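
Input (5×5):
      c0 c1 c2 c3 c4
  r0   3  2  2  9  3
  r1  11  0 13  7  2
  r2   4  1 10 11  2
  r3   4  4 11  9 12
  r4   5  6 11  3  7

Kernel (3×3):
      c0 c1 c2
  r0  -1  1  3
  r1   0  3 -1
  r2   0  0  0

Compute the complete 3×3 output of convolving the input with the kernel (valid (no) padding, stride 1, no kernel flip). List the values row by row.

Output[0,0]: The receptive field on the input at this output position is [3 2 2 / 11 0 13 / 4 1 10]. Elementwise product with the kernel and sum: 3·-1 + 2·1 + 2·3 + 0·3 + 13·-1.
Output[0,1]: The receptive field on the input at this output position is [2 2 9 / 0 13 7 / 1 10 11]. Elementwise product with the kernel and sum: 2·-1 + 2·1 + 9·3 + 13·3 + 7·-1.

-8 59 35
21 53 31
28 66 22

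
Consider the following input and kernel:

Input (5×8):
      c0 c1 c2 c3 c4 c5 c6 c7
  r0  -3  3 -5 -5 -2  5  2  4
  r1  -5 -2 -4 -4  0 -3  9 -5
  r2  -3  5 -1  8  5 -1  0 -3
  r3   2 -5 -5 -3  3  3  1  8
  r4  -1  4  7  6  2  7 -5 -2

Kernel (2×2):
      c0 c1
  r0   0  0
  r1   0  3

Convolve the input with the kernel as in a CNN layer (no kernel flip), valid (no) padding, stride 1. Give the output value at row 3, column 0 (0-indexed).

The receptive field on the input at this output position is [2 -5 / -1 4]. Elementwise product with the kernel and sum: 4·3.

12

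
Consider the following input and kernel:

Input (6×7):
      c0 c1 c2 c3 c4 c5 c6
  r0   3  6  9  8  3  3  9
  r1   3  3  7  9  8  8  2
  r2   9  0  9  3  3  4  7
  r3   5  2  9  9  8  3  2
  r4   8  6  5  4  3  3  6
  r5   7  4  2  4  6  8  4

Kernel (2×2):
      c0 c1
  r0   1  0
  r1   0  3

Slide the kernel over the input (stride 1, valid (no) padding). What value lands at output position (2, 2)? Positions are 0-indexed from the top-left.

36

The receptive field on the input at this output position is [9 3 / 9 9]. Elementwise product with the kernel and sum: 9·1 + 9·3.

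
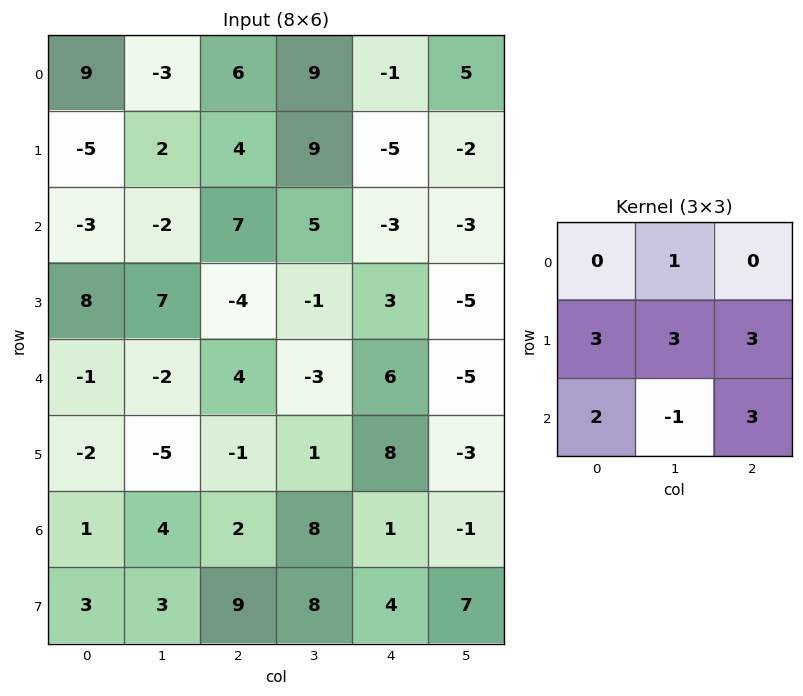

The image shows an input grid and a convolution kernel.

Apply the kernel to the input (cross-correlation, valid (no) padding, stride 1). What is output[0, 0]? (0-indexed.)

The receptive field on the input at this output position is [9 -3 6 / -5 2 4 / -3 -2 7]. Elementwise product with the kernel and sum: -3·1 + -5·3 + 2·3 + 4·3 + -3·2 + -2·-1 + 7·3.

17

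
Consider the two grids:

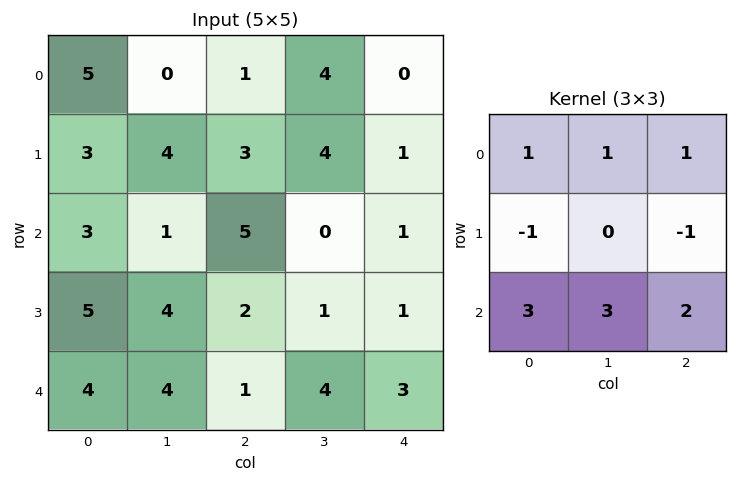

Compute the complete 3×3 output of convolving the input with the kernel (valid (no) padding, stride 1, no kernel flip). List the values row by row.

22 15 18
33 30 13
28 24 24

Output[0,0]: The receptive field on the input at this output position is [5 0 1 / 3 4 3 / 3 1 5]. Elementwise product with the kernel and sum: 5·1 + 0·1 + 1·1 + 3·-1 + 3·-1 + 3·3 + 1·3 + 5·2.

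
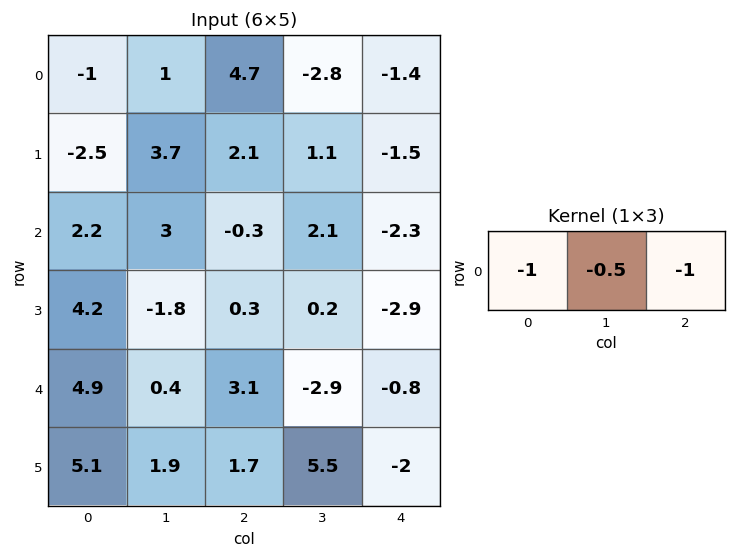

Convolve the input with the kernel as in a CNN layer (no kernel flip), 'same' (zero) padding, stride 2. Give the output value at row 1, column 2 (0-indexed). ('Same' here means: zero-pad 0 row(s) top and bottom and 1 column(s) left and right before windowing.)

The receptive field on the zero-padded input at this output position is [2.1 -2.3 0]. Elementwise product with the kernel and sum: 2.1·-1 + -2.3·-0.5 + 0·-1.

-0.95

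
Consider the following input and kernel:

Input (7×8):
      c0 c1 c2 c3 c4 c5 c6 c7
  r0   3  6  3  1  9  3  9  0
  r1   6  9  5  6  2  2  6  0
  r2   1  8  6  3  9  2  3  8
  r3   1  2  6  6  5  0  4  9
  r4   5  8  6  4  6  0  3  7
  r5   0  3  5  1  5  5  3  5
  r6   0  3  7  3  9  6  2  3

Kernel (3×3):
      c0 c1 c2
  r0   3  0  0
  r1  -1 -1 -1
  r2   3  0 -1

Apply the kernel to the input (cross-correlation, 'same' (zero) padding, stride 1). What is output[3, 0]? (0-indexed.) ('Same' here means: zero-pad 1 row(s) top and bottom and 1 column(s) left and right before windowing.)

The receptive field on the zero-padded input at this output position is [0 1 8 / 0 1 2 / 0 5 8]. Elementwise product with the kernel and sum: 0·3 + 0·-1 + 1·-1 + 2·-1 + 0·3 + 8·-1.

-11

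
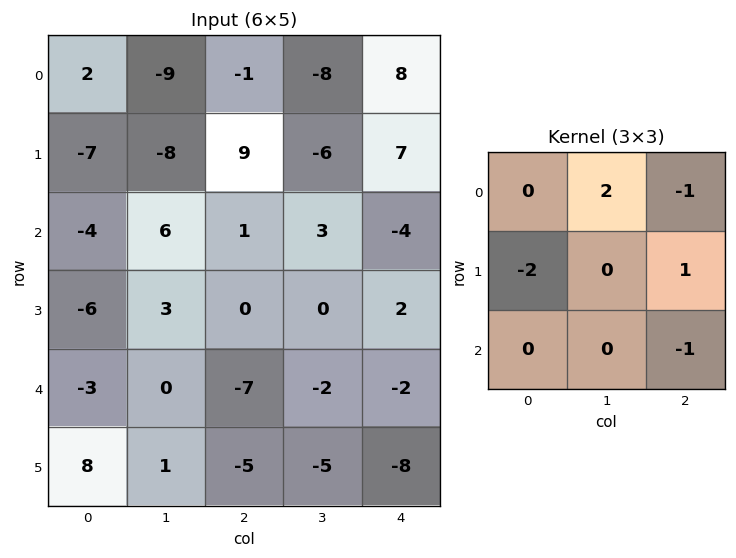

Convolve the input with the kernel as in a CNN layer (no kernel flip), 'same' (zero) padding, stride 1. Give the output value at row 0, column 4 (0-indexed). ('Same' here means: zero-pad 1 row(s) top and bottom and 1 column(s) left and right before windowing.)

16

The receptive field on the zero-padded input at this output position is [0 0 0 / -8 8 0 / -6 7 0]. Elementwise product with the kernel and sum: 0·2 + 0·-1 + -8·-2 + 0·1 + 0·-1.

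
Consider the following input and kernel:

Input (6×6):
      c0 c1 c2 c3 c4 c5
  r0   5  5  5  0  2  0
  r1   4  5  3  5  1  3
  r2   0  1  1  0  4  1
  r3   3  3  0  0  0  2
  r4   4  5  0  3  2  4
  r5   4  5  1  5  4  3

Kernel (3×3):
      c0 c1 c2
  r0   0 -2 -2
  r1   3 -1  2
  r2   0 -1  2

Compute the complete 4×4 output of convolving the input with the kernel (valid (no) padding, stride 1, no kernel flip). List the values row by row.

-6 11 10 14
-18 -14 -1 -6
-3 13 -7 0
-2 30 4 13

Output[0,0]: The receptive field on the input at this output position is [5 5 5 / 4 5 3 / 0 1 1]. Elementwise product with the kernel and sum: 5·-2 + 5·-2 + 4·3 + 5·-1 + 3·2 + 1·-1 + 1·2.
Output[0,1]: The receptive field on the input at this output position is [5 5 0 / 5 3 5 / 1 1 0]. Elementwise product with the kernel and sum: 5·-2 + 0·-2 + 5·3 + 3·-1 + 5·2 + 1·-1 + 0·2.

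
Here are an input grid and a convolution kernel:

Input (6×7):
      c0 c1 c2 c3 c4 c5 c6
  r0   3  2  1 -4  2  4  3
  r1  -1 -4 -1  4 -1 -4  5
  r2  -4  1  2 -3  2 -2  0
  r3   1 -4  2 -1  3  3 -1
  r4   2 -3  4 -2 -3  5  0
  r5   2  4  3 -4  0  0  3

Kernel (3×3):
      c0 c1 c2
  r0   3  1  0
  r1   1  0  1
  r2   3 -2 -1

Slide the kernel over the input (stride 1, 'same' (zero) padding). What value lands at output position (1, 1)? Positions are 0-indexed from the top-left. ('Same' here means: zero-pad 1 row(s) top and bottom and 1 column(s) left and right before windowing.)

The receptive field on the zero-padded input at this output position is [3 2 1 / -1 -4 -1 / -4 1 2]. Elementwise product with the kernel and sum: 3·3 + 2·1 + -1·1 + -1·1 + -4·3 + 1·-2 + 2·-1.

-7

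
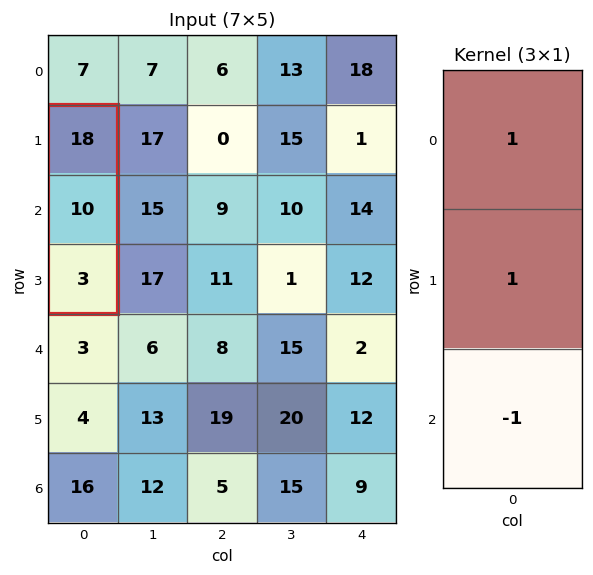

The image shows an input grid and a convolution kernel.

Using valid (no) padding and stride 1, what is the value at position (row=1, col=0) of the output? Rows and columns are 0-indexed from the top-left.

25

The receptive field on the input at this output position is [18 / 10 / 3]. Elementwise product with the kernel and sum: 18·1 + 10·1 + 3·-1.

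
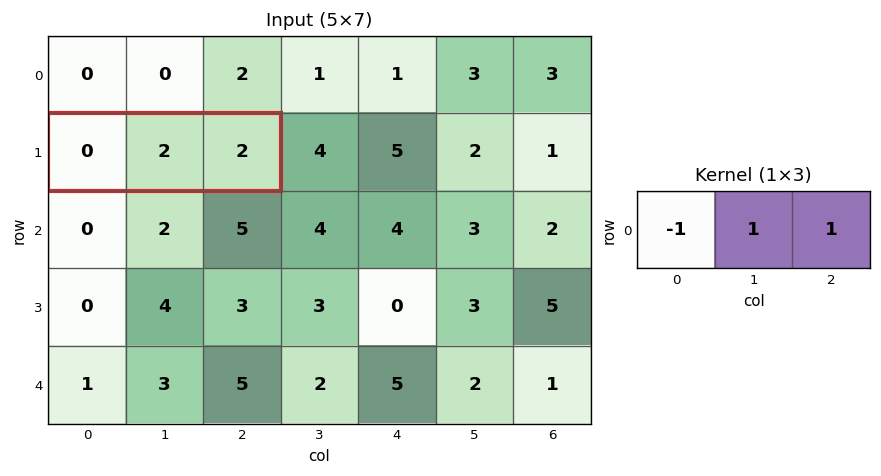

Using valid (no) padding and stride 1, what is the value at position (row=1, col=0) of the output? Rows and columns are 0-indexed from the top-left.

4

The receptive field on the input at this output position is [0 2 2]. Elementwise product with the kernel and sum: 0·-1 + 2·1 + 2·1.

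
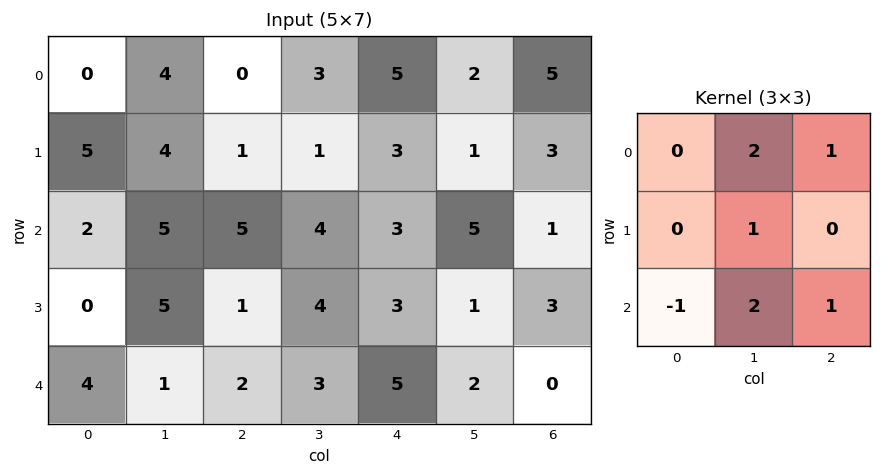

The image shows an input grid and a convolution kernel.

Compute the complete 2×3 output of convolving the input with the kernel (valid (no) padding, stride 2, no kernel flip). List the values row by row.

Output[0,0]: The receptive field on the input at this output position is [0 4 0 / 5 4 1 / 2 5 5]. Elementwise product with the kernel and sum: 4·2 + 0·1 + 4·1 + 2·-1 + 5·2 + 5·1.
Output[0,1]: The receptive field on the input at this output position is [0 3 5 / 1 1 3 / 5 4 3]. Elementwise product with the kernel and sum: 3·2 + 5·1 + 1·1 + 5·-1 + 4·2 + 3·1.

25 18 18
20 24 11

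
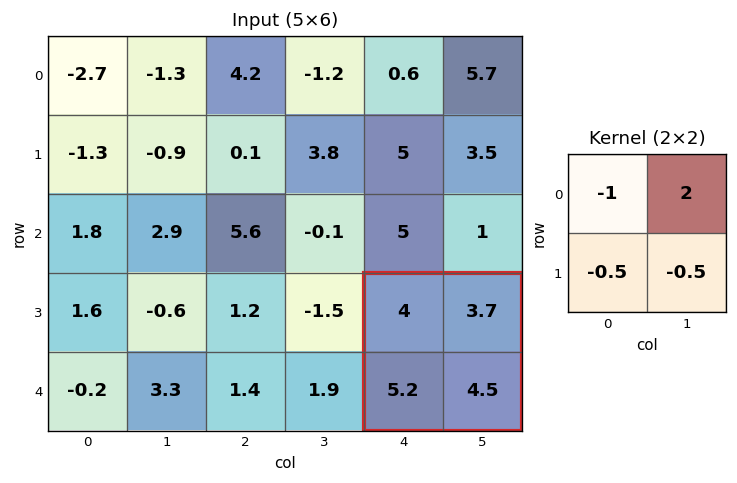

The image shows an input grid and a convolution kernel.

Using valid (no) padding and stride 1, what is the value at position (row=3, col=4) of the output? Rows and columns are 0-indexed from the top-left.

-1.45

The receptive field on the input at this output position is [4 3.7 / 5.2 4.5]. Elementwise product with the kernel and sum: 4·-1 + 3.7·2 + 5.2·-0.5 + 4.5·-0.5.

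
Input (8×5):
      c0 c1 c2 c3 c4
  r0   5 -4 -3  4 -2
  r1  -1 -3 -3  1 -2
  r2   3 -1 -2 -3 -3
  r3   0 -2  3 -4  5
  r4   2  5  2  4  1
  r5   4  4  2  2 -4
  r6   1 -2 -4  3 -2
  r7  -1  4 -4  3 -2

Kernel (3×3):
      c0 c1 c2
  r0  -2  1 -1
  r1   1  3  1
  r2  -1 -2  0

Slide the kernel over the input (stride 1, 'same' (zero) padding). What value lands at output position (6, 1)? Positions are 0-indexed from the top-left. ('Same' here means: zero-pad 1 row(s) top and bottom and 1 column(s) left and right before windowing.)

-22

The receptive field on the zero-padded input at this output position is [4 4 2 / 1 -2 -4 / -1 4 -4]. Elementwise product with the kernel and sum: 4·-2 + 4·1 + 2·-1 + 1·1 + -2·3 + -4·1 + -1·-1 + 4·-2.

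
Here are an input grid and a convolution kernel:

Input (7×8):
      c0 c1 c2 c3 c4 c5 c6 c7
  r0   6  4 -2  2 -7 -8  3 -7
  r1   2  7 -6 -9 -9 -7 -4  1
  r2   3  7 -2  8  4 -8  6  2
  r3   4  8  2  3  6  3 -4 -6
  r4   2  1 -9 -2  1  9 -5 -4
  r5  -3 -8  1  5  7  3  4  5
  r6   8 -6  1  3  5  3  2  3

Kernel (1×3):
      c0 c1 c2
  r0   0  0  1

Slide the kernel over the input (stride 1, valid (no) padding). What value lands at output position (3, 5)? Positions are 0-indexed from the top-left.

The receptive field on the input at this output position is [3 -4 -6]. Elementwise product with the kernel and sum: -6·1.

-6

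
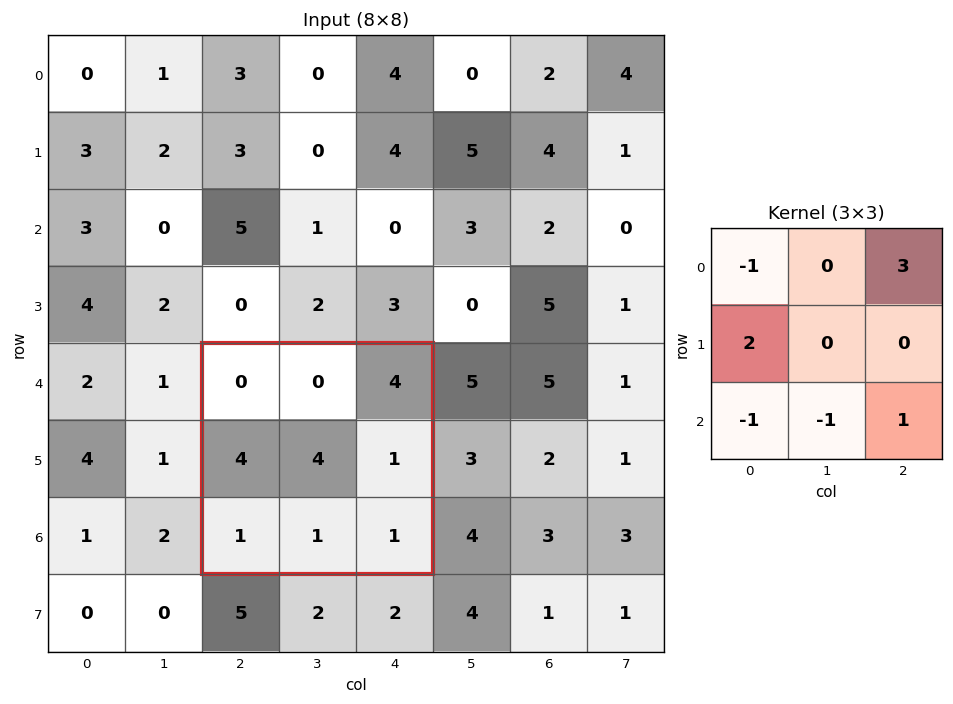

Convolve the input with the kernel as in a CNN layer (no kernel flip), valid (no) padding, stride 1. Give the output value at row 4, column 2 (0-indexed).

The receptive field on the input at this output position is [0 0 4 / 4 4 1 / 1 1 1]. Elementwise product with the kernel and sum: 0·-1 + 4·3 + 4·2 + 1·-1 + 1·-1 + 1·1.

19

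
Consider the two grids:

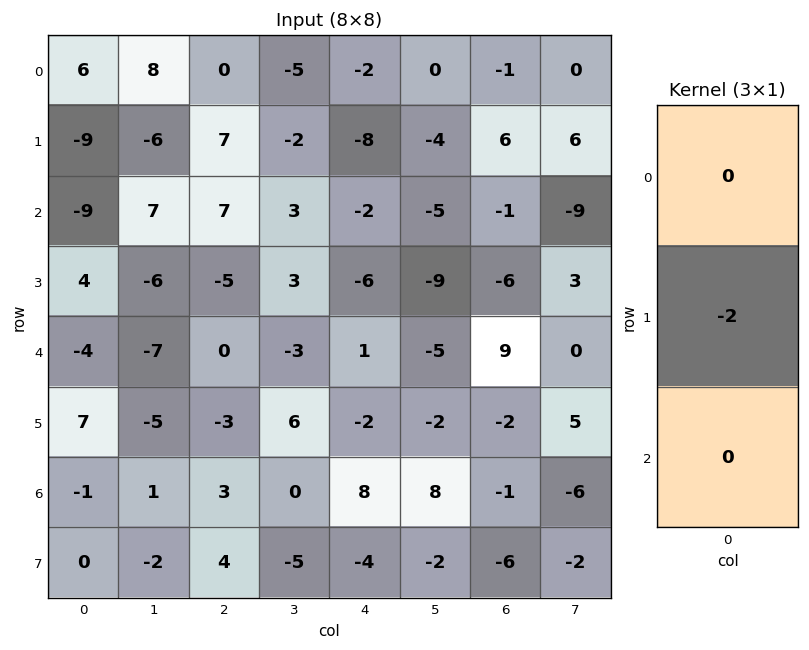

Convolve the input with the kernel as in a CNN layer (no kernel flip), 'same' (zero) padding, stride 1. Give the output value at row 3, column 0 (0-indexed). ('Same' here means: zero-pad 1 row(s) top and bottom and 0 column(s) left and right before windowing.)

-8

The receptive field on the zero-padded input at this output position is [-9 / 4 / -4]. Elementwise product with the kernel and sum: 4·-2.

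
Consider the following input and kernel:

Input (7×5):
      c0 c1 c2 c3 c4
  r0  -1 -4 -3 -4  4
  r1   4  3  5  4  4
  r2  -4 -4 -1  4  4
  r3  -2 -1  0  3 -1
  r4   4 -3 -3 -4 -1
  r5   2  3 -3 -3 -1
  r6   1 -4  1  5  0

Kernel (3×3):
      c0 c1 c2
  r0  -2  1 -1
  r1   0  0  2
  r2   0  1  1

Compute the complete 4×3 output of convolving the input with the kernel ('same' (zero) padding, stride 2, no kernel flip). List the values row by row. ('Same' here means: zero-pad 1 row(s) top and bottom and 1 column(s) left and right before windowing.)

Output[0,0]: The receptive field on the zero-padded input at this output position is [0 0 0 / 0 -1 -4 / 0 4 3]. Elementwise product with the kernel and sum: 0·-2 + 0·1 + 0·-1 + -4·2 + 4·1 + 3·1.

-1 1 4
-10 6 -5
-2 -15 -8
-9 4 5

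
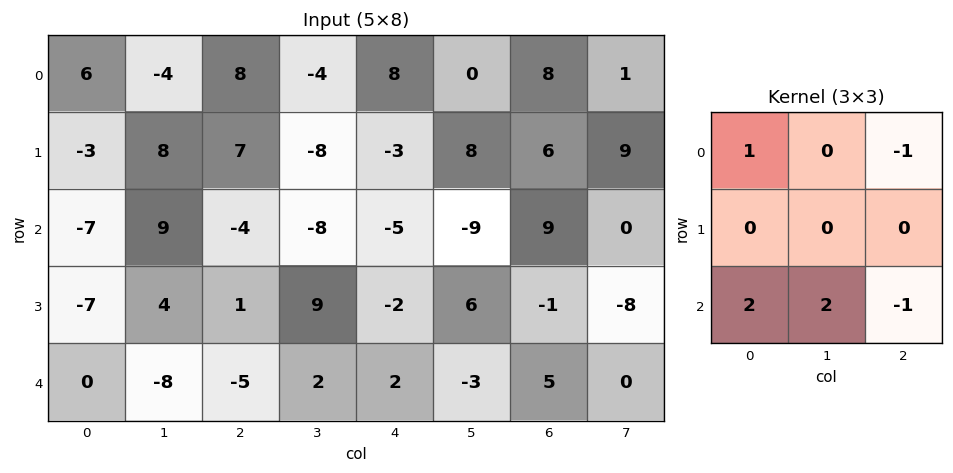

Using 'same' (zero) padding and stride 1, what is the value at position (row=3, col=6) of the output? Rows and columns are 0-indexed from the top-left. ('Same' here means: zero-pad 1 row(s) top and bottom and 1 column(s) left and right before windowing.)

-5

The receptive field on the zero-padded input at this output position is [-9 9 0 / 6 -1 -8 / -3 5 0]. Elementwise product with the kernel and sum: -9·1 + 0·-1 + -3·2 + 5·2 + 0·-1.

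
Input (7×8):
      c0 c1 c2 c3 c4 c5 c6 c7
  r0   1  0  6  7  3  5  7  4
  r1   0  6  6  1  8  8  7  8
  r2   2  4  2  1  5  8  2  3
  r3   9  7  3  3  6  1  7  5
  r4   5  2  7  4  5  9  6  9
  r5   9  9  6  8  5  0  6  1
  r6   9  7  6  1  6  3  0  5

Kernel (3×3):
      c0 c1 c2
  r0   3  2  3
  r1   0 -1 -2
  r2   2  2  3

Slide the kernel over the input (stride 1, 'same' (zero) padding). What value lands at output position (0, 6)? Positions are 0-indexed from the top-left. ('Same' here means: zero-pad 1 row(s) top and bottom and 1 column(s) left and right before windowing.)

39

The receptive field on the zero-padded input at this output position is [0 0 0 / 5 7 4 / 8 7 8]. Elementwise product with the kernel and sum: 0·3 + 0·2 + 0·3 + 7·-1 + 4·-2 + 8·2 + 7·2 + 8·3.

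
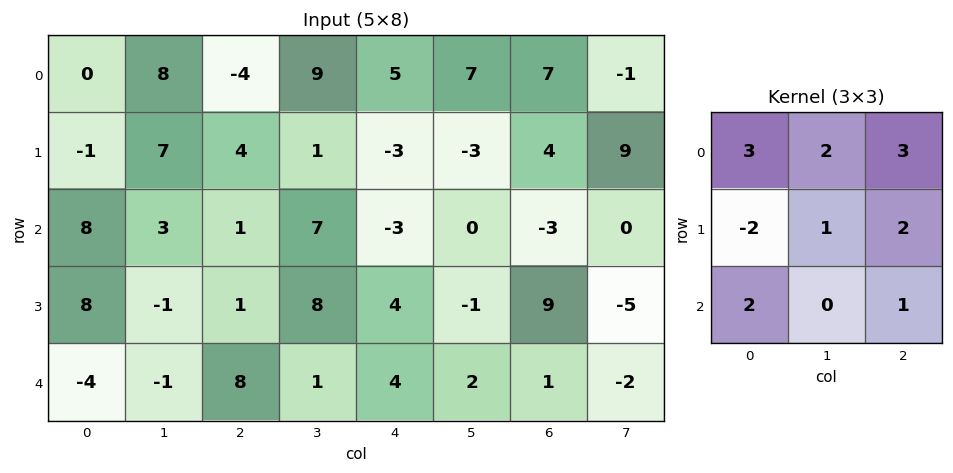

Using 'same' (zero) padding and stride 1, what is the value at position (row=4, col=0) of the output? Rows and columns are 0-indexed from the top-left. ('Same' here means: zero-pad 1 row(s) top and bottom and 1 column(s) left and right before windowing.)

7

The receptive field on the zero-padded input at this output position is [0 8 -1 / 0 -4 -1 / 0 0 0]. Elementwise product with the kernel and sum: 0·3 + 8·2 + -1·3 + 0·-2 + -4·1 + -1·2 + 0·2 + 0·1.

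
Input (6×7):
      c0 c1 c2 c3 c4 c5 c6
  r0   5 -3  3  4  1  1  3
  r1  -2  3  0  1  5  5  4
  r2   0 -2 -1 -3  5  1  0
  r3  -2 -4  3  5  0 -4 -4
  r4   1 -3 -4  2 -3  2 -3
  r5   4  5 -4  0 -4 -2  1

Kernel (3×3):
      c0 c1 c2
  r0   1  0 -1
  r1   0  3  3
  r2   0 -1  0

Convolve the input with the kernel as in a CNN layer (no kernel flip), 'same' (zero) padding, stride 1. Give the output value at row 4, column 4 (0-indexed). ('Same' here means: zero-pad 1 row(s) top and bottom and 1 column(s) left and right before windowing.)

10

The receptive field on the zero-padded input at this output position is [5 0 -4 / 2 -3 2 / 0 -4 -2]. Elementwise product with the kernel and sum: 5·1 + -4·-1 + -3·3 + 2·3 + -4·-1.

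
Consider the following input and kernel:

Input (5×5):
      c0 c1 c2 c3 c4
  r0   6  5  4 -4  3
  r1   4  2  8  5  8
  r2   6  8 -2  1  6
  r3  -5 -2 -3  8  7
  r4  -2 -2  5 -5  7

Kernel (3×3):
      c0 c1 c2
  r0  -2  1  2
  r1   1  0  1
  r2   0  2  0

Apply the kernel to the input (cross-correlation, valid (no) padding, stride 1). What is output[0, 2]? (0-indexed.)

12

The receptive field on the input at this output position is [4 -4 3 / 8 5 8 / -2 1 6]. Elementwise product with the kernel and sum: 4·-2 + -4·1 + 3·2 + 8·1 + 8·1 + 1·2.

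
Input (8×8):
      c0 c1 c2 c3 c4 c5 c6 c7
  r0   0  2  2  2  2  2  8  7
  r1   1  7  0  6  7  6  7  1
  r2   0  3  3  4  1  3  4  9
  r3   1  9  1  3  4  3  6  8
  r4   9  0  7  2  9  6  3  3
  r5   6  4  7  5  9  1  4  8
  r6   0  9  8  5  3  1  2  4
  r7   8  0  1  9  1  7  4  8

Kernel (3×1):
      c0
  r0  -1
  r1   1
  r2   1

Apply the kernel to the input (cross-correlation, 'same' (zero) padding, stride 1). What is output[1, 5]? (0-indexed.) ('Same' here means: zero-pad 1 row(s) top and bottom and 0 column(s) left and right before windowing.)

The receptive field on the zero-padded input at this output position is [2 / 6 / 3]. Elementwise product with the kernel and sum: 2·-1 + 6·1 + 3·1.

7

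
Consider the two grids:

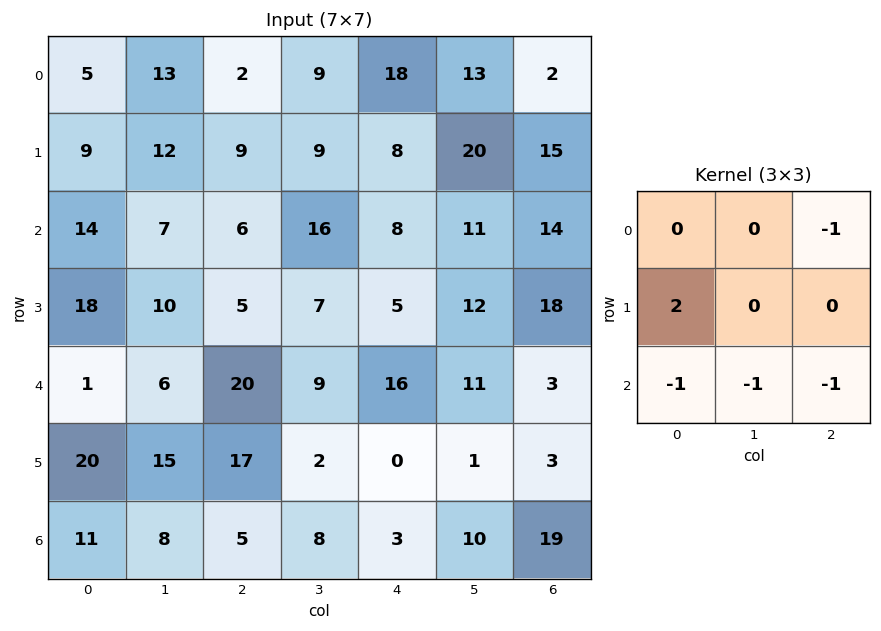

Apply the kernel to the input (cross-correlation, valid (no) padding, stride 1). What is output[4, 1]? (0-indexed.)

The receptive field on the input at this output position is [6 20 9 / 15 17 2 / 8 5 8]. Elementwise product with the kernel and sum: 9·-1 + 15·2 + 8·-1 + 5·-1 + 8·-1.

0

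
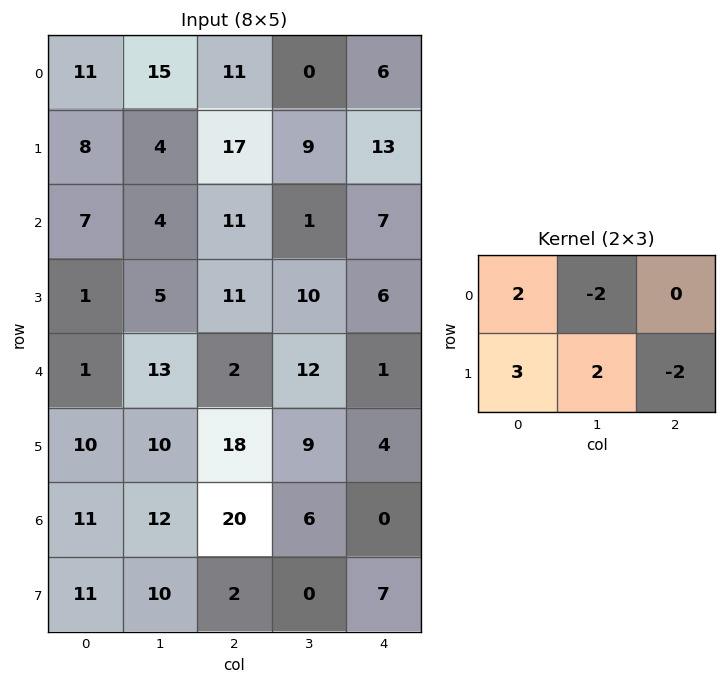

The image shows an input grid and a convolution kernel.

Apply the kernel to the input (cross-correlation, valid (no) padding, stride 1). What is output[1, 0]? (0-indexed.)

15

The receptive field on the input at this output position is [8 4 17 / 7 4 11]. Elementwise product with the kernel and sum: 8·2 + 4·-2 + 7·3 + 4·2 + 11·-2.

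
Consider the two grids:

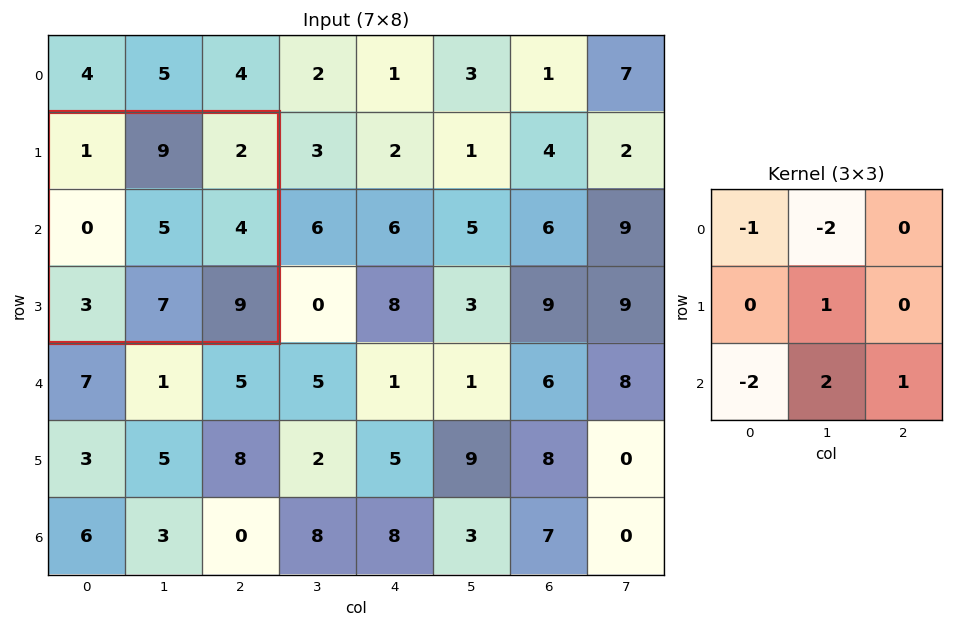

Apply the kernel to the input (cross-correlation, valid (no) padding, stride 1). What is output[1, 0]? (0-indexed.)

The receptive field on the input at this output position is [1 9 2 / 0 5 4 / 3 7 9]. Elementwise product with the kernel and sum: 1·-1 + 9·-2 + 5·1 + 3·-2 + 7·2 + 9·1.

3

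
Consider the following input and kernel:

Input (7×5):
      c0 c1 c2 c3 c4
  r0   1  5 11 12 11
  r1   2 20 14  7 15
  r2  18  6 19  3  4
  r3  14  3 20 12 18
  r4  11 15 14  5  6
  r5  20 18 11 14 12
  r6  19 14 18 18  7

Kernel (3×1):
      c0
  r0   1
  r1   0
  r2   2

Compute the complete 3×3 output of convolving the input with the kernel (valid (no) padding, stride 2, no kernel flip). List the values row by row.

Output[0,0]: The receptive field on the input at this output position is [1 / 2 / 18]. Elementwise product with the kernel and sum: 1·1 + 18·2.
Output[0,1]: The receptive field on the input at this output position is [11 / 14 / 19]. Elementwise product with the kernel and sum: 11·1 + 19·2.

37 49 19
40 47 16
49 50 20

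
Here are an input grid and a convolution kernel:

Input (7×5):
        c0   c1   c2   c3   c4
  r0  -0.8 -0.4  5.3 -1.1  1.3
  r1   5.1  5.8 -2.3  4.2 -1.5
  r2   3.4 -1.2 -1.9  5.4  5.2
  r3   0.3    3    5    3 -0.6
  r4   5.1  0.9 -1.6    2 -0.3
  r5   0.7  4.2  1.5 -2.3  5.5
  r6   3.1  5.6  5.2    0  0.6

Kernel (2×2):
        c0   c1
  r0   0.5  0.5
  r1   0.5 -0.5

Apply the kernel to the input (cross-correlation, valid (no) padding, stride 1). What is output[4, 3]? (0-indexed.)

-3.05

The receptive field on the input at this output position is [2 -0.3 / -2.3 5.5]. Elementwise product with the kernel and sum: 2·0.5 + -0.3·0.5 + -2.3·0.5 + 5.5·-0.5.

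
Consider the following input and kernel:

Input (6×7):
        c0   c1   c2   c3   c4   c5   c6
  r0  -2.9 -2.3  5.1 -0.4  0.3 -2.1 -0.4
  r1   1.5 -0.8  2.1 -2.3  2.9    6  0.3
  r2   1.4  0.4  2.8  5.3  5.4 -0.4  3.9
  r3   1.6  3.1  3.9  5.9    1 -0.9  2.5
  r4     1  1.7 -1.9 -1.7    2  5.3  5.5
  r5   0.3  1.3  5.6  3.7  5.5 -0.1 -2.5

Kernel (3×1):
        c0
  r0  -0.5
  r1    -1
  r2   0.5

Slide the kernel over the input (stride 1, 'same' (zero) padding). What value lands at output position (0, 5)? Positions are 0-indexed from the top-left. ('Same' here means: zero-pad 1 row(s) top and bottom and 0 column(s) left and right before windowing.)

The receptive field on the zero-padded input at this output position is [0 / -2.1 / 6]. Elementwise product with the kernel and sum: 0·-0.5 + -2.1·-1 + 6·0.5.

5.1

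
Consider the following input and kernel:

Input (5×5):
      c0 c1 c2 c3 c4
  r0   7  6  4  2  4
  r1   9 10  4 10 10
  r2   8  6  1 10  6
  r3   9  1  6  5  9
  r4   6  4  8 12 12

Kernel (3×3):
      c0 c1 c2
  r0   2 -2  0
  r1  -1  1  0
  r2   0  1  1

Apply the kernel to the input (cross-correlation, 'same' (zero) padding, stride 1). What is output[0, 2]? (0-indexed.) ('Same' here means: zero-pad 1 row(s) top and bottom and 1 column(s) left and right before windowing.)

12

The receptive field on the zero-padded input at this output position is [0 0 0 / 6 4 2 / 10 4 10]. Elementwise product with the kernel and sum: 0·2 + 0·-2 + 6·-1 + 4·1 + 4·1 + 10·1.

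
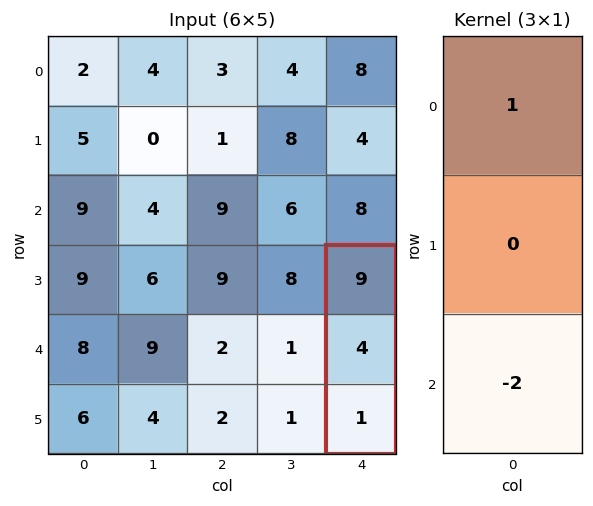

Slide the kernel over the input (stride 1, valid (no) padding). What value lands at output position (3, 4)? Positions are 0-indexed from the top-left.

7

The receptive field on the input at this output position is [9 / 4 / 1]. Elementwise product with the kernel and sum: 9·1 + 1·-2.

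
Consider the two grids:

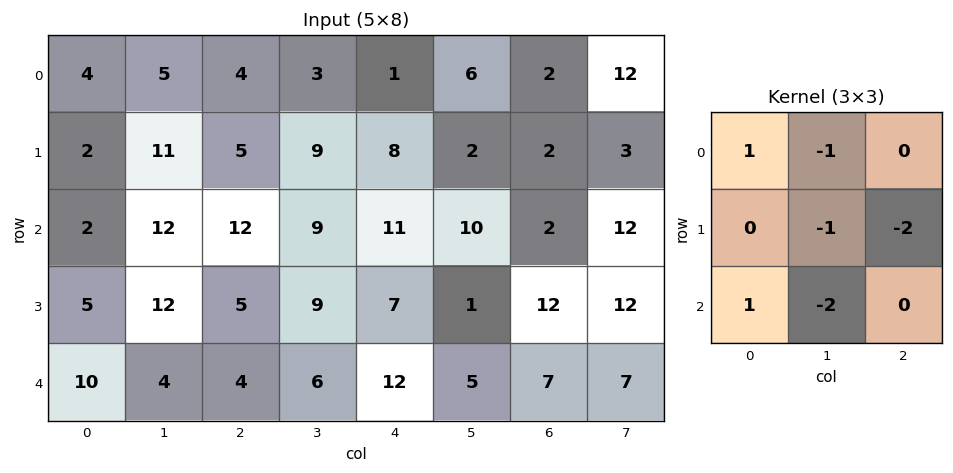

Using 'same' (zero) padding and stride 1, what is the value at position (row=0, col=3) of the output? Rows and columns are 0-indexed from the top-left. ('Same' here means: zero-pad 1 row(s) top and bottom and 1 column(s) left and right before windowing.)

-18

The receptive field on the zero-padded input at this output position is [0 0 0 / 4 3 1 / 5 9 8]. Elementwise product with the kernel and sum: 0·1 + 0·-1 + 3·-1 + 1·-2 + 5·1 + 9·-2.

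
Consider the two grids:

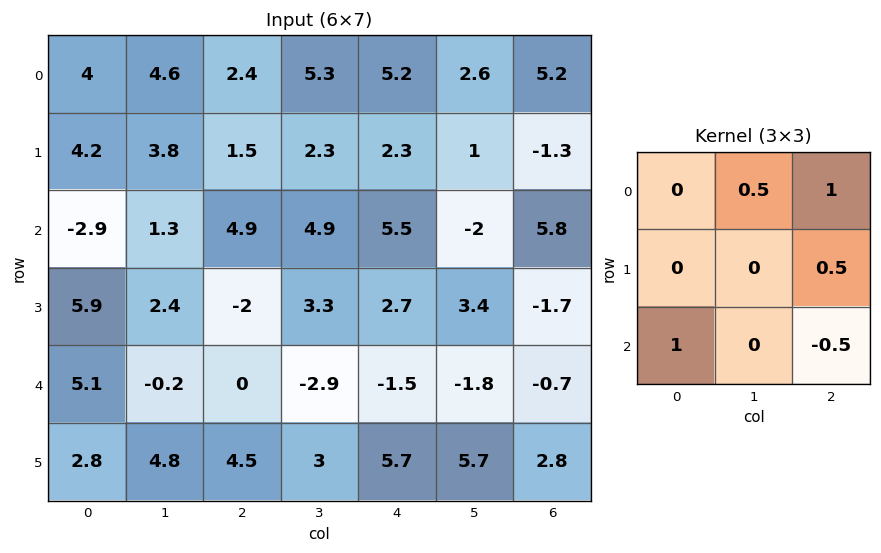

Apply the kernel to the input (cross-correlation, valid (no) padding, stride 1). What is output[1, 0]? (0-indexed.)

12.75

The receptive field on the input at this output position is [4.2 3.8 1.5 / -2.9 1.3 4.9 / 5.9 2.4 -2]. Elementwise product with the kernel and sum: 3.8·0.5 + 1.5·1 + 4.9·0.5 + 5.9·1 + -2·-0.5.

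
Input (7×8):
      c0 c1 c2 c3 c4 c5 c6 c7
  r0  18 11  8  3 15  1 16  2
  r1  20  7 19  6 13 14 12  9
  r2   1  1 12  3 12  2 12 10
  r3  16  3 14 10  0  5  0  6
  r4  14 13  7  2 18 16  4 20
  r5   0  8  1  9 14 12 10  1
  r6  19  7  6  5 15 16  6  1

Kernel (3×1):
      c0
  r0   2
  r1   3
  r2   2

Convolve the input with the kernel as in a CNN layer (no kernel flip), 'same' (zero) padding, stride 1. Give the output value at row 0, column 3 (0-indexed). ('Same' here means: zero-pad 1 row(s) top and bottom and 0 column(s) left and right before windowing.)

The receptive field on the zero-padded input at this output position is [0 / 3 / 6]. Elementwise product with the kernel and sum: 0·2 + 3·3 + 6·2.

21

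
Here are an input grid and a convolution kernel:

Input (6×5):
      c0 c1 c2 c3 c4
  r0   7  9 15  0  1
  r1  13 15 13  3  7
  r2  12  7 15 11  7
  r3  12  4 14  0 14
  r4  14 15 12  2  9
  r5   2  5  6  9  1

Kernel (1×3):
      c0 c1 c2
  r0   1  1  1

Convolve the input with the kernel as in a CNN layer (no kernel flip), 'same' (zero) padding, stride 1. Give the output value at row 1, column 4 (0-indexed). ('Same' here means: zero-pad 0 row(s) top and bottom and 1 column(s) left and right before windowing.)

10

The receptive field on the zero-padded input at this output position is [3 7 0]. Elementwise product with the kernel and sum: 3·1 + 7·1 + 0·1.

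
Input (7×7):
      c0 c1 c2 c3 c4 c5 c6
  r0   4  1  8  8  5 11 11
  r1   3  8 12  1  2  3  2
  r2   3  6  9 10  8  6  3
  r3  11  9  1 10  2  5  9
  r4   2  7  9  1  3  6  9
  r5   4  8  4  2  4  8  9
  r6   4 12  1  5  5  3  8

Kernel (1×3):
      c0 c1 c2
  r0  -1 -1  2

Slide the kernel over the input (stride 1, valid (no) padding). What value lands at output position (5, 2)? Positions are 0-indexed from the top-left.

The receptive field on the input at this output position is [4 2 4]. Elementwise product with the kernel and sum: 4·-1 + 2·-1 + 4·2.

2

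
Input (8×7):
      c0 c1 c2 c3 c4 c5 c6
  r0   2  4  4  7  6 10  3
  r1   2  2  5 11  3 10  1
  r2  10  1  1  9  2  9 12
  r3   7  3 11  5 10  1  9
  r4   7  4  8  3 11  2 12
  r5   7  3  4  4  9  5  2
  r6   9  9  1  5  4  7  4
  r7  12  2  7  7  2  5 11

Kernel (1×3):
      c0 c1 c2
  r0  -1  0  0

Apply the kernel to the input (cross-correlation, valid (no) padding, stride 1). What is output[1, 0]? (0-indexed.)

The receptive field on the input at this output position is [2 2 5]. Elementwise product with the kernel and sum: 2·-1.

-2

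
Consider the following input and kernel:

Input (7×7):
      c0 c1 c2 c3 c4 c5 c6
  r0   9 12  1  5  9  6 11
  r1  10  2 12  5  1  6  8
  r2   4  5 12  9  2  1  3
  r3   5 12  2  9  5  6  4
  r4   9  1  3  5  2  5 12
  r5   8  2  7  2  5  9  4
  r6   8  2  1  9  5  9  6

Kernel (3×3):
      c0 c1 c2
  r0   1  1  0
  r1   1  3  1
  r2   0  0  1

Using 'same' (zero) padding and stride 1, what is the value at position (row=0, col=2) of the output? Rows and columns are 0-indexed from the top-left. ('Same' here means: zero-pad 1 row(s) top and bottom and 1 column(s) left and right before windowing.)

25

The receptive field on the zero-padded input at this output position is [0 0 0 / 12 1 5 / 2 12 5]. Elementwise product with the kernel and sum: 0·1 + 0·1 + 12·1 + 1·3 + 5·1 + 5·1.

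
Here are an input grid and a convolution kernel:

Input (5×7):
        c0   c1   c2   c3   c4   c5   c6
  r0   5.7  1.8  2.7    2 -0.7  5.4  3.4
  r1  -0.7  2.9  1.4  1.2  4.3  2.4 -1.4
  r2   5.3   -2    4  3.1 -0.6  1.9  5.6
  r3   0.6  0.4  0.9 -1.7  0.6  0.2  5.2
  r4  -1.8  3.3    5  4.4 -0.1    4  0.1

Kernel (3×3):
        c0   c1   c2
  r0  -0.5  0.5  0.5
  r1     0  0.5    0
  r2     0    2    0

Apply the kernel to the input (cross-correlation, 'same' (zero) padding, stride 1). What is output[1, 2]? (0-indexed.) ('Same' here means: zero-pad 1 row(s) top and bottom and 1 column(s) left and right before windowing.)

10.15

The receptive field on the zero-padded input at this output position is [1.8 2.7 2 / 2.9 1.4 1.2 / -2 4 3.1]. Elementwise product with the kernel and sum: 1.8·-0.5 + 2.7·0.5 + 2·0.5 + 1.4·0.5 + 4·2.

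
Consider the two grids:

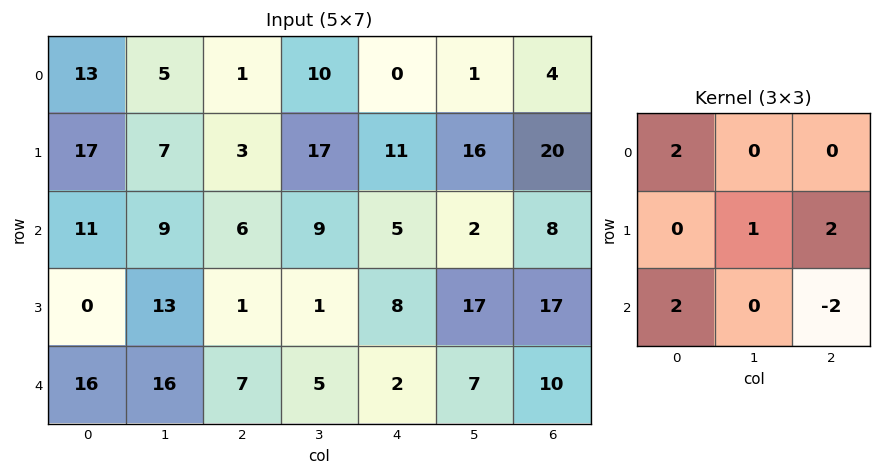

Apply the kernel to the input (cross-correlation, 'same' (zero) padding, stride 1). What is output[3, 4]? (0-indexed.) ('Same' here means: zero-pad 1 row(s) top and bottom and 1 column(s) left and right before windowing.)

56

The receptive field on the zero-padded input at this output position is [9 5 2 / 1 8 17 / 5 2 7]. Elementwise product with the kernel and sum: 9·2 + 8·1 + 17·2 + 5·2 + 7·-2.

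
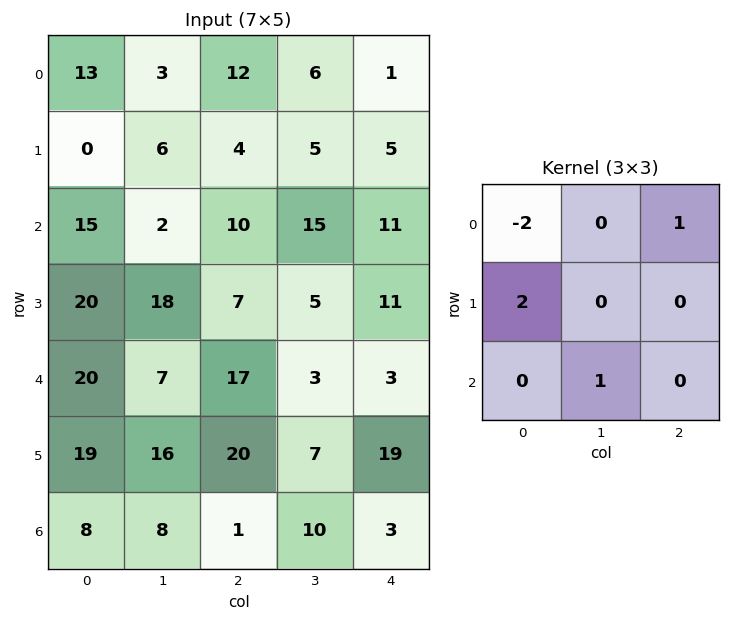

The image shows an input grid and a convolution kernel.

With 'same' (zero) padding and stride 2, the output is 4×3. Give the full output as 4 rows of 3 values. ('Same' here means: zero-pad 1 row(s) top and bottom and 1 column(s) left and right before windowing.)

0 10 17
26 4 31
37 3 15
16 -9 6

Output[0,0]: The receptive field on the zero-padded input at this output position is [0 0 0 / 0 13 3 / 0 0 6]. Elementwise product with the kernel and sum: 0·-2 + 0·1 + 0·2 + 0·1.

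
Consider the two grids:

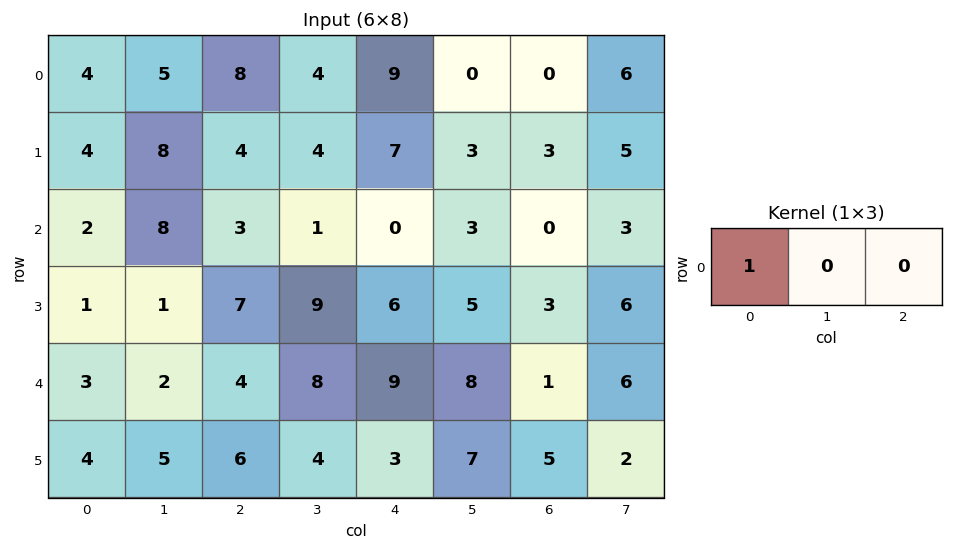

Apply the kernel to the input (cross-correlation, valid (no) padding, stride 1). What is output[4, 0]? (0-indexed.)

3

The receptive field on the input at this output position is [3 2 4]. Elementwise product with the kernel and sum: 3·1.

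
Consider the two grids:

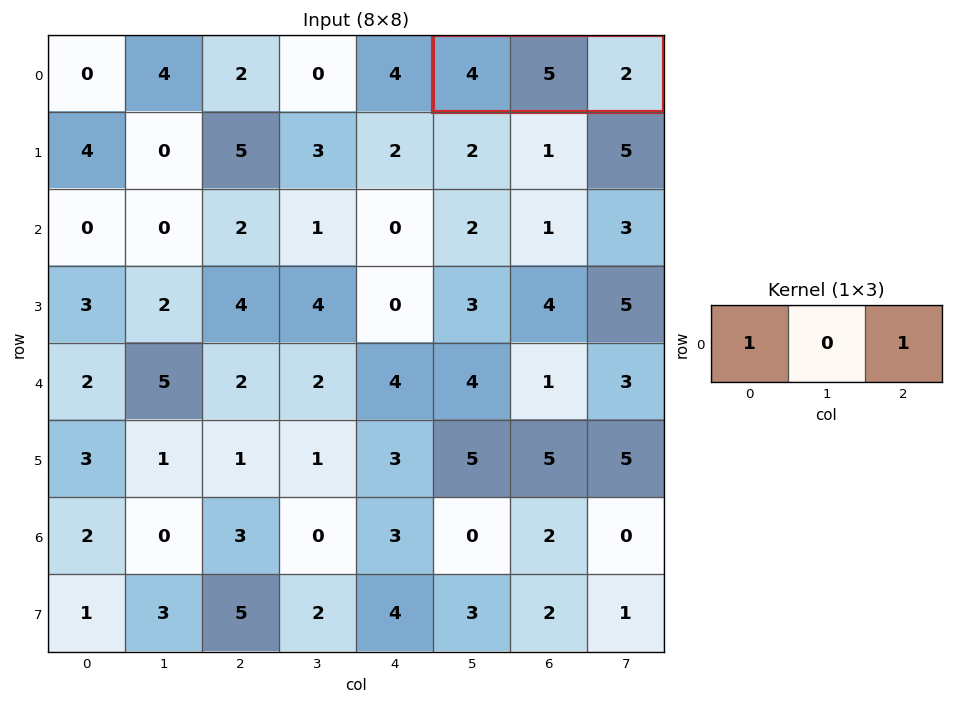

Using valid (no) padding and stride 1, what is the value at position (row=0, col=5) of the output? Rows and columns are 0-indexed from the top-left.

The receptive field on the input at this output position is [4 5 2]. Elementwise product with the kernel and sum: 4·1 + 2·1.

6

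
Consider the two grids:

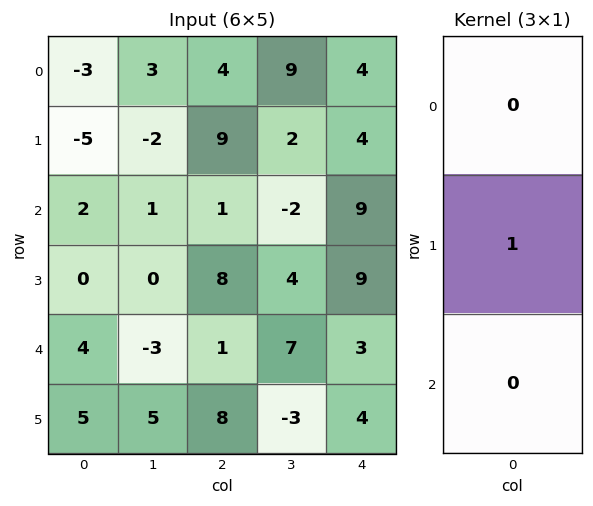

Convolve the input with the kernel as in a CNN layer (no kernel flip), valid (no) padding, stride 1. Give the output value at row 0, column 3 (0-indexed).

2

The receptive field on the input at this output position is [9 / 2 / -2]. Elementwise product with the kernel and sum: 2·1.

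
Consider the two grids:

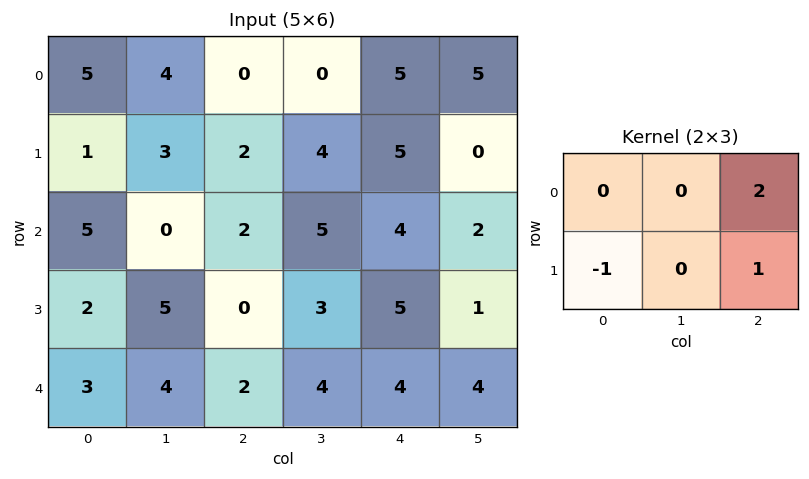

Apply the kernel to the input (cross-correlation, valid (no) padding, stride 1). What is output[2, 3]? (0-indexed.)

The receptive field on the input at this output position is [5 4 2 / 3 5 1]. Elementwise product with the kernel and sum: 2·2 + 3·-1 + 1·1.

2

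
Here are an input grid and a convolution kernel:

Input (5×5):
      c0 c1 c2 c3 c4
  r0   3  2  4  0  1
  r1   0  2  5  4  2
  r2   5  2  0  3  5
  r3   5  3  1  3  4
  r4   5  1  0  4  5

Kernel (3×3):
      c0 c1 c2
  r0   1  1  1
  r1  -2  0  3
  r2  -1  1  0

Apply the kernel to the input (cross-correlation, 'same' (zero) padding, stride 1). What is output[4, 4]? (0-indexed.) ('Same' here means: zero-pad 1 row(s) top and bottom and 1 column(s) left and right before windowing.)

-1

The receptive field on the zero-padded input at this output position is [3 4 0 / 4 5 0 / 0 0 0]. Elementwise product with the kernel and sum: 3·1 + 4·1 + 0·1 + 4·-2 + 0·3 + 0·-1 + 0·1.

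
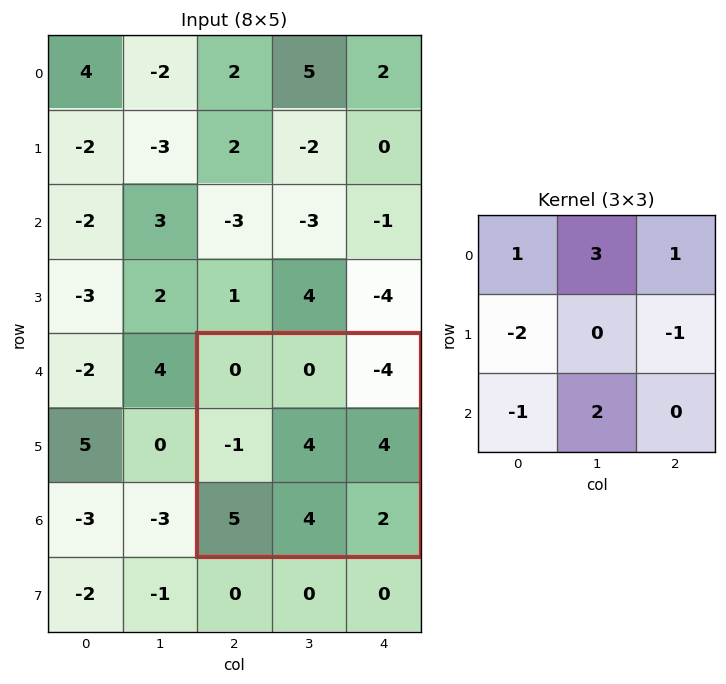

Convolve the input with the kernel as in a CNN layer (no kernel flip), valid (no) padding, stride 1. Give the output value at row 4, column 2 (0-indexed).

The receptive field on the input at this output position is [0 0 -4 / -1 4 4 / 5 4 2]. Elementwise product with the kernel and sum: 0·1 + 0·3 + -4·1 + -1·-2 + 4·-1 + 5·-1 + 4·2.

-3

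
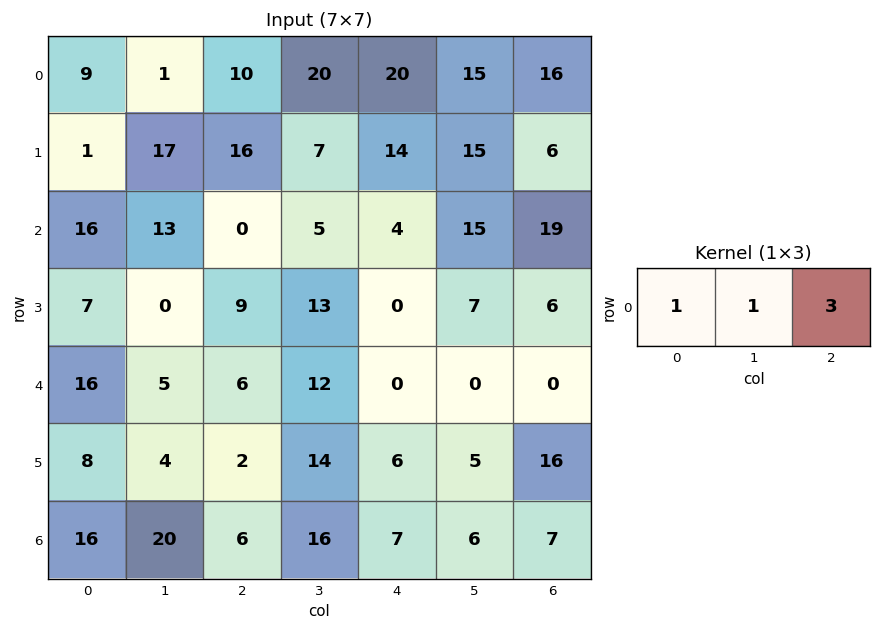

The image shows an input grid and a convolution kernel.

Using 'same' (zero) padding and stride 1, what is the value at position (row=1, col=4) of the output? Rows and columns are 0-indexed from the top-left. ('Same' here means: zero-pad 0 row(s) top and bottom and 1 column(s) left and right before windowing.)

66

The receptive field on the zero-padded input at this output position is [7 14 15]. Elementwise product with the kernel and sum: 7·1 + 14·1 + 15·3.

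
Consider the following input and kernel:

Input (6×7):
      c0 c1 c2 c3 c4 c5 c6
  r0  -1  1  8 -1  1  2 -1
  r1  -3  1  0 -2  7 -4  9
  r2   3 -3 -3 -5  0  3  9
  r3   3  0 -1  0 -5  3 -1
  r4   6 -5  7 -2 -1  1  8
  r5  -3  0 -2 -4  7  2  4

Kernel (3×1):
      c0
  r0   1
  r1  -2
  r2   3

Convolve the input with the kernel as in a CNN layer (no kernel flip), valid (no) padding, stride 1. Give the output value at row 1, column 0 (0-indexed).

The receptive field on the input at this output position is [-3 / 3 / 3]. Elementwise product with the kernel and sum: -3·1 + 3·-2 + 3·3.

0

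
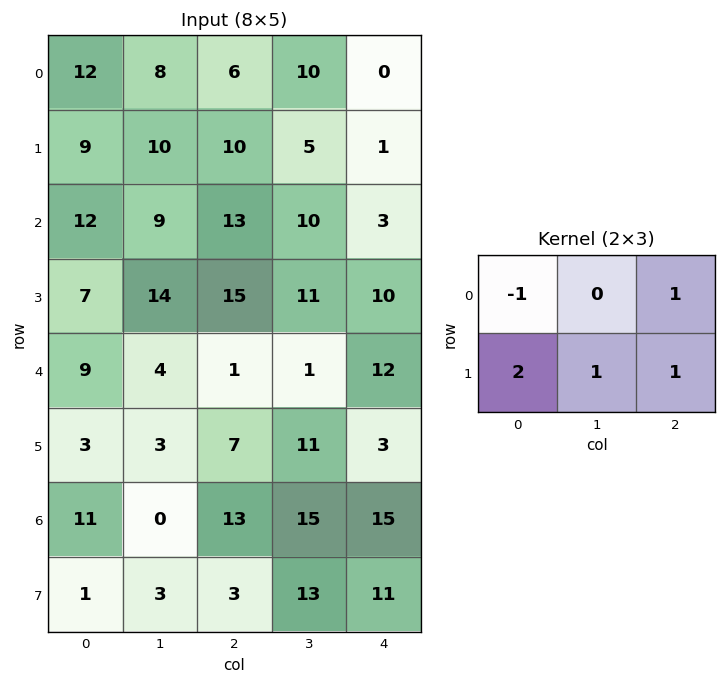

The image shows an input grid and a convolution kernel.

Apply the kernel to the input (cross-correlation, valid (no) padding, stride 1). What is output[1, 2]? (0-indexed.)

The receptive field on the input at this output position is [10 5 1 / 13 10 3]. Elementwise product with the kernel and sum: 10·-1 + 1·1 + 13·2 + 10·1 + 3·1.

30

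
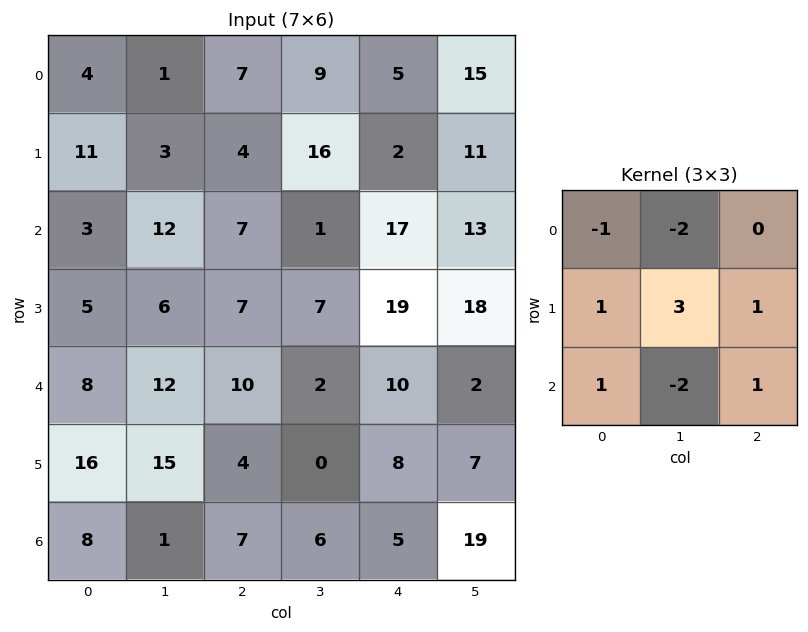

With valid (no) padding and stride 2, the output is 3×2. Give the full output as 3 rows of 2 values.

Output[0,0]: The receptive field on the input at this output position is [4 1 7 / 11 3 4 / 3 12 7]. Elementwise product with the kernel and sum: 4·-1 + 1·-2 + 11·1 + 3·3 + 4·1 + 3·1 + 12·-2 + 7·1.

4 51
-3 54
46 -2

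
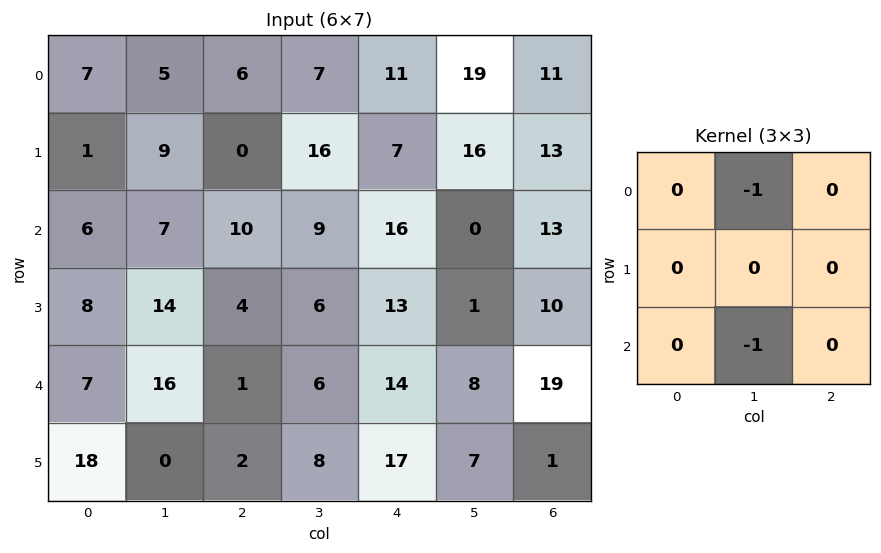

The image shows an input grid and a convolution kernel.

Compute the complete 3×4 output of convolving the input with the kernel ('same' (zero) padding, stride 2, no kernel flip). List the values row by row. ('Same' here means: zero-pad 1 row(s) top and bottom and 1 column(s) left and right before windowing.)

-1 0 -7 -13
-9 -4 -20 -23
-26 -6 -30 -11

Output[0,0]: The receptive field on the zero-padded input at this output position is [0 0 0 / 0 7 5 / 0 1 9]. Elementwise product with the kernel and sum: 0·-1 + 1·-1.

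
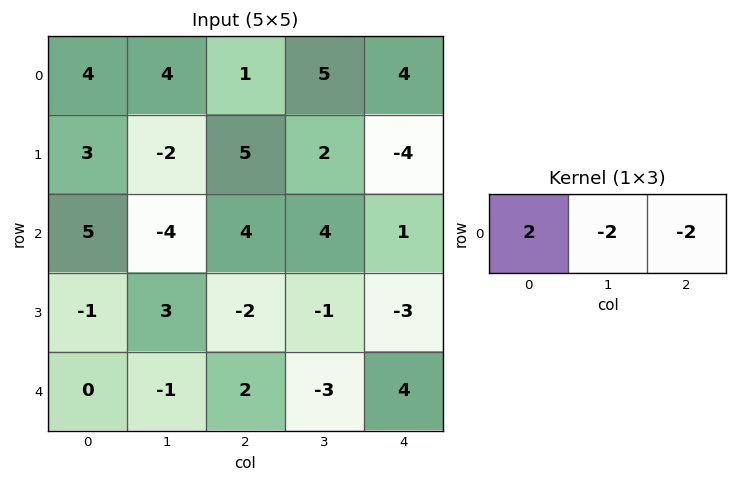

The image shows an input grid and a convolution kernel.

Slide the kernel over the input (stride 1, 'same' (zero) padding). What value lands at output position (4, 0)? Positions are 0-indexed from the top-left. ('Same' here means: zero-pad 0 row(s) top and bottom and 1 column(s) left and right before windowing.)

2

The receptive field on the zero-padded input at this output position is [0 0 -1]. Elementwise product with the kernel and sum: 0·2 + 0·-2 + -1·-2.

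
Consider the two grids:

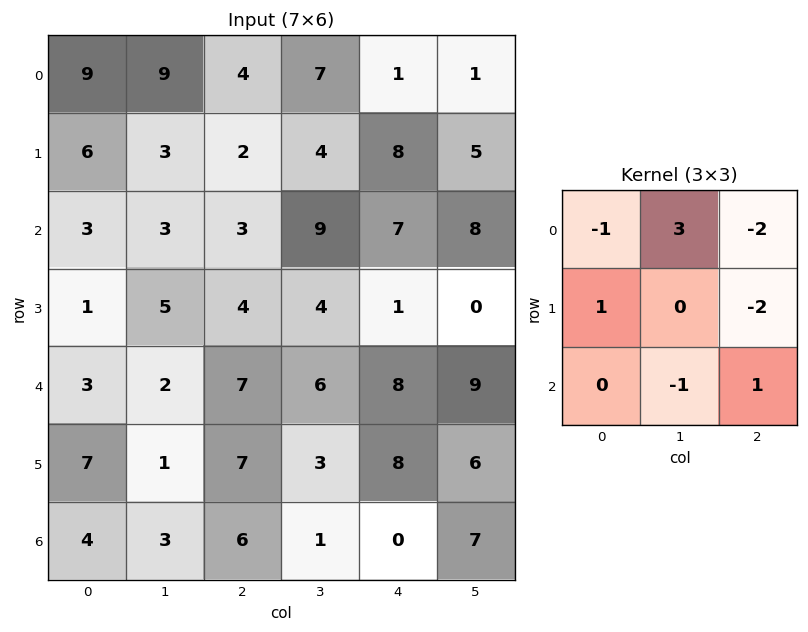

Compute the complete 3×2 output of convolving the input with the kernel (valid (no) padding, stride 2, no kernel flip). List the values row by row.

Output[0,0]: The receptive field on the input at this output position is [9 9 4 / 6 3 2 / 3 3 3]. Elementwise product with the kernel and sum: 9·-1 + 9·3 + 4·-2 + 6·1 + 2·-2 + 3·-1 + 3·1.
Output[0,1]: The receptive field on the input at this output position is [4 7 1 / 2 4 8 / 3 9 7]. Elementwise product with the kernel and sum: 4·-1 + 7·3 + 1·-2 + 2·1 + 8·-2 + 9·-1 + 7·1.

12 -1
-2 14
-15 -15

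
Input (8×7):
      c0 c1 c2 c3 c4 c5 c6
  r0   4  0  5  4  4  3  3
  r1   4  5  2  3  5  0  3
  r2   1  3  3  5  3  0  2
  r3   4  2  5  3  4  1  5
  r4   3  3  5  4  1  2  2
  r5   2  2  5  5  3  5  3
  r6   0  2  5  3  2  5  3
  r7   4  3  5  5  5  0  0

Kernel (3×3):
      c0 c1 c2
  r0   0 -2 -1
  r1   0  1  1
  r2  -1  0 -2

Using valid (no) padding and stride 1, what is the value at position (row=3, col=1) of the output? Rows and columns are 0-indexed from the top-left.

-16

The receptive field on the input at this output position is [2 5 3 / 3 5 4 / 2 5 5]. Elementwise product with the kernel and sum: 5·-2 + 3·-1 + 5·1 + 4·1 + 2·-1 + 5·-2.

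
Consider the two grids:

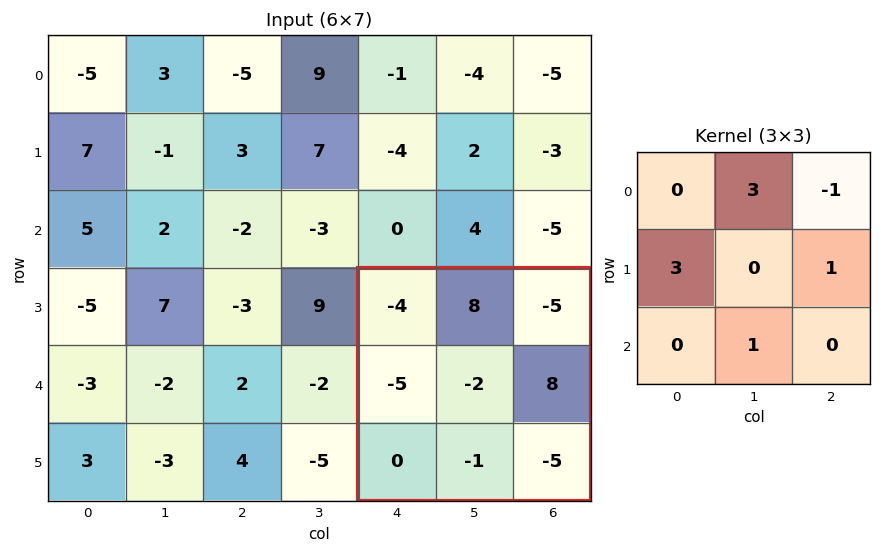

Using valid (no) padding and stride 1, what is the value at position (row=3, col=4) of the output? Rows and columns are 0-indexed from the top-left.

The receptive field on the input at this output position is [-4 8 -5 / -5 -2 8 / 0 -1 -5]. Elementwise product with the kernel and sum: 8·3 + -5·-1 + -5·3 + 8·1 + -1·1.

21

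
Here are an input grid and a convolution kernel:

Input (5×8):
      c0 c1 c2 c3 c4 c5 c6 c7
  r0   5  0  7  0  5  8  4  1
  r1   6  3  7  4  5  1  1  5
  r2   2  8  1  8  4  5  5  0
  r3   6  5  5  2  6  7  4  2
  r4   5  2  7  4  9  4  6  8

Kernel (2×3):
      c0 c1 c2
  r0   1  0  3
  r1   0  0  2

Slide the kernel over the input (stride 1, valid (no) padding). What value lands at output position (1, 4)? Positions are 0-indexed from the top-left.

The receptive field on the input at this output position is [5 1 1 / 4 5 5]. Elementwise product with the kernel and sum: 5·1 + 1·3 + 5·2.

18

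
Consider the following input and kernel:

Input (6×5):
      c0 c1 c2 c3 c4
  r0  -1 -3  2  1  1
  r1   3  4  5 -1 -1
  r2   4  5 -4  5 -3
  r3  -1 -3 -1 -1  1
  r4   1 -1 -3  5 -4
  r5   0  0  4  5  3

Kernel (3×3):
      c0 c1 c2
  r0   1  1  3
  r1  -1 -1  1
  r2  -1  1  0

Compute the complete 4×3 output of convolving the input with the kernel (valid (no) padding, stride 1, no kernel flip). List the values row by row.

Output[0,0]: The receptive field on the input at this output position is [-1 -3 2 / 3 4 5 / 4 5 -4]. Elementwise product with the kernel and sum: -1·1 + -3·1 + 2·3 + 3·-1 + 4·-1 + 5·1 + 4·-1 + 5·1.

1 -17 10
7 12 -3
-2 17 3
-10 6 -4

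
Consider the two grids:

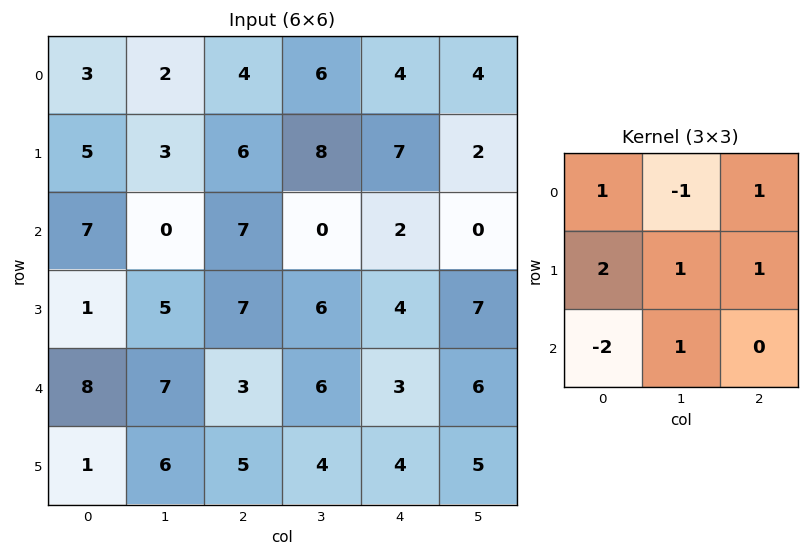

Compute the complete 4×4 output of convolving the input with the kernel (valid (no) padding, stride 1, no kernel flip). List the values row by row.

10 31 15 33
32 9 13 -3
19 5 33 12
33 20 14 26

Output[0,0]: The receptive field on the input at this output position is [3 2 4 / 5 3 6 / 7 0 7]. Elementwise product with the kernel and sum: 3·1 + 2·-1 + 4·1 + 5·2 + 3·1 + 6·1 + 7·-2 + 0·1.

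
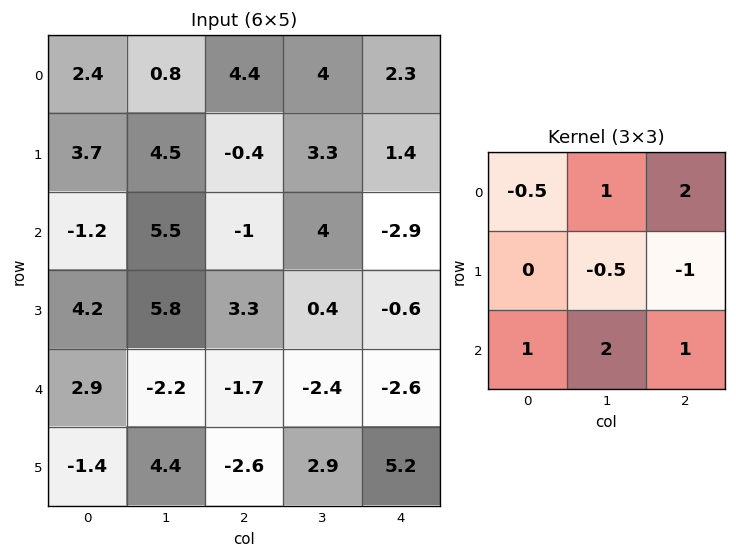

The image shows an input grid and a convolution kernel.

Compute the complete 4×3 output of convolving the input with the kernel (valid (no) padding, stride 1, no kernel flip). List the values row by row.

Output[0,0]: The receptive field on the input at this output position is [2.4 0.8 4.4 / 3.7 4.5 -0.4 / -1.2 5.5 -1]. Elementwise product with the kernel and sum: 2.4·-0.5 + 0.8·1 + 4.4·2 + 4.5·-0.5 + -0.4·-1 + -1.2·1 + 5.5·2 + -1·1.

15.35 16.4 7.45
19.2 13.25 10.7
-5.3 -5.8 -10
17.9 6.55 9.75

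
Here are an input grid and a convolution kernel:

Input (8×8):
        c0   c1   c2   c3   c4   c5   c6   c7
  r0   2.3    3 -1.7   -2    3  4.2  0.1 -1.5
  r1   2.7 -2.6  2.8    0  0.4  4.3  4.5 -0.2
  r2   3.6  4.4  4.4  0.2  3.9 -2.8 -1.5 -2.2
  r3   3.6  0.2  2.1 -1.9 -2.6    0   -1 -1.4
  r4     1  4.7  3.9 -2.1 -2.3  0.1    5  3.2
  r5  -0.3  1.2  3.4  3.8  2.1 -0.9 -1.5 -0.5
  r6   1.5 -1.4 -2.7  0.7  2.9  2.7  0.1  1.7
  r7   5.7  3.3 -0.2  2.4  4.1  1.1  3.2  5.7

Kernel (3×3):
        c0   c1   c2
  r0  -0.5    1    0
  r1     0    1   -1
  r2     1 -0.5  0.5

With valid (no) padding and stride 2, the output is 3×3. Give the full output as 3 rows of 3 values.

Output[0,0]: The receptive field on the input at this output position is [2.3 3 -1.7 / 2.7 -2.6 2.8 / 3.6 4.4 4.4]. Elementwise product with the kernel and sum: 2.3·-0.5 + 3·1 + -2.6·1 + 2.8·-1 + 3.6·1 + 4.4·-0.5 + 4.4·0.5.

0.05 4.7 7.05
1.3 2.5 -3.6
2.85 -3.95 3.45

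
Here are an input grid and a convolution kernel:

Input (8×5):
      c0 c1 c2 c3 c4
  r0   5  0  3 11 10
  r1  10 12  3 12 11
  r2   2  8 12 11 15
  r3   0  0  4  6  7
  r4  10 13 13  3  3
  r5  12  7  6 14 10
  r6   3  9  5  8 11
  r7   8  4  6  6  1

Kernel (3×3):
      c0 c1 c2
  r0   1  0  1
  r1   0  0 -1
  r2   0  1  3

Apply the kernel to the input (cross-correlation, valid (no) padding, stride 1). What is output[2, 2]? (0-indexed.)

The receptive field on the input at this output position is [12 11 15 / 4 6 7 / 13 3 3]. Elementwise product with the kernel and sum: 12·1 + 15·1 + 7·-1 + 3·1 + 3·3.

32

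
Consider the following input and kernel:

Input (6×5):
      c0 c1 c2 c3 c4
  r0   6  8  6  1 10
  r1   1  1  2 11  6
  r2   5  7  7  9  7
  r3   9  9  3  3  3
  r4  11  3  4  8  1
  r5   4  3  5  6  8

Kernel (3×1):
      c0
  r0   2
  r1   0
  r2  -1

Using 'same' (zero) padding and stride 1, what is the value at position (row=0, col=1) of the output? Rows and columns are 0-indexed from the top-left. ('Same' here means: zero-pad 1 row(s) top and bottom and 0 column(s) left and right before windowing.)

-1

The receptive field on the zero-padded input at this output position is [0 / 8 / 1]. Elementwise product with the kernel and sum: 0·2 + 1·-1.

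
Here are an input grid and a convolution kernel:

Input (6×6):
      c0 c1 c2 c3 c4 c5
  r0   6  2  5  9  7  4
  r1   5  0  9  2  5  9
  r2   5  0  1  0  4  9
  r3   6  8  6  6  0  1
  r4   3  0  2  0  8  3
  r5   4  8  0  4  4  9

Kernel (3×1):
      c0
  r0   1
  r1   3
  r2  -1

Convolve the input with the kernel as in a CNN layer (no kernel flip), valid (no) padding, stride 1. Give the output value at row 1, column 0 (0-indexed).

The receptive field on the input at this output position is [5 / 5 / 6]. Elementwise product with the kernel and sum: 5·1 + 5·3 + 6·-1.

14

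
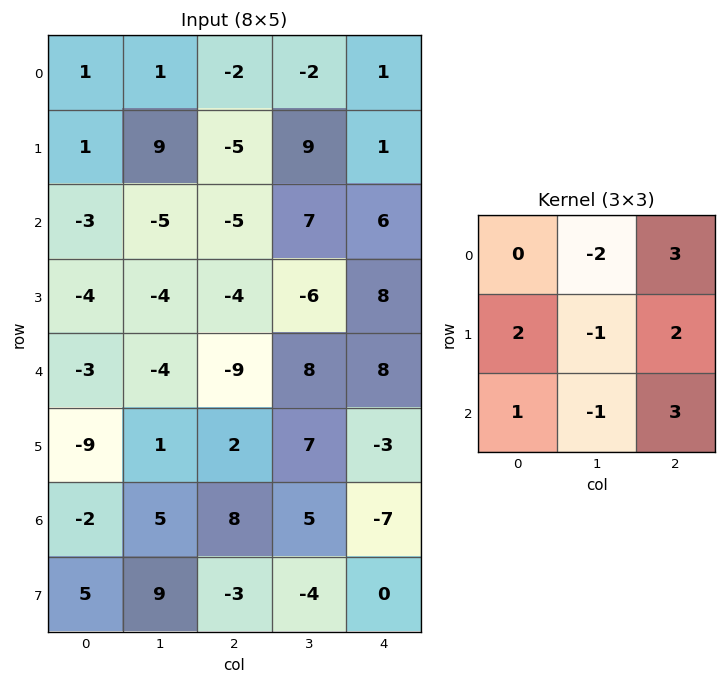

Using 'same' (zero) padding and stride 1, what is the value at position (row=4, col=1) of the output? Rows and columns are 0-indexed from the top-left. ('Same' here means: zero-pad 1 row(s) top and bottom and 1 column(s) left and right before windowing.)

The receptive field on the zero-padded input at this output position is [-4 -4 -4 / -3 -4 -9 / -9 1 2]. Elementwise product with the kernel and sum: -4·-2 + -4·3 + -3·2 + -4·-1 + -9·2 + -9·1 + 1·-1 + 2·3.

-28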